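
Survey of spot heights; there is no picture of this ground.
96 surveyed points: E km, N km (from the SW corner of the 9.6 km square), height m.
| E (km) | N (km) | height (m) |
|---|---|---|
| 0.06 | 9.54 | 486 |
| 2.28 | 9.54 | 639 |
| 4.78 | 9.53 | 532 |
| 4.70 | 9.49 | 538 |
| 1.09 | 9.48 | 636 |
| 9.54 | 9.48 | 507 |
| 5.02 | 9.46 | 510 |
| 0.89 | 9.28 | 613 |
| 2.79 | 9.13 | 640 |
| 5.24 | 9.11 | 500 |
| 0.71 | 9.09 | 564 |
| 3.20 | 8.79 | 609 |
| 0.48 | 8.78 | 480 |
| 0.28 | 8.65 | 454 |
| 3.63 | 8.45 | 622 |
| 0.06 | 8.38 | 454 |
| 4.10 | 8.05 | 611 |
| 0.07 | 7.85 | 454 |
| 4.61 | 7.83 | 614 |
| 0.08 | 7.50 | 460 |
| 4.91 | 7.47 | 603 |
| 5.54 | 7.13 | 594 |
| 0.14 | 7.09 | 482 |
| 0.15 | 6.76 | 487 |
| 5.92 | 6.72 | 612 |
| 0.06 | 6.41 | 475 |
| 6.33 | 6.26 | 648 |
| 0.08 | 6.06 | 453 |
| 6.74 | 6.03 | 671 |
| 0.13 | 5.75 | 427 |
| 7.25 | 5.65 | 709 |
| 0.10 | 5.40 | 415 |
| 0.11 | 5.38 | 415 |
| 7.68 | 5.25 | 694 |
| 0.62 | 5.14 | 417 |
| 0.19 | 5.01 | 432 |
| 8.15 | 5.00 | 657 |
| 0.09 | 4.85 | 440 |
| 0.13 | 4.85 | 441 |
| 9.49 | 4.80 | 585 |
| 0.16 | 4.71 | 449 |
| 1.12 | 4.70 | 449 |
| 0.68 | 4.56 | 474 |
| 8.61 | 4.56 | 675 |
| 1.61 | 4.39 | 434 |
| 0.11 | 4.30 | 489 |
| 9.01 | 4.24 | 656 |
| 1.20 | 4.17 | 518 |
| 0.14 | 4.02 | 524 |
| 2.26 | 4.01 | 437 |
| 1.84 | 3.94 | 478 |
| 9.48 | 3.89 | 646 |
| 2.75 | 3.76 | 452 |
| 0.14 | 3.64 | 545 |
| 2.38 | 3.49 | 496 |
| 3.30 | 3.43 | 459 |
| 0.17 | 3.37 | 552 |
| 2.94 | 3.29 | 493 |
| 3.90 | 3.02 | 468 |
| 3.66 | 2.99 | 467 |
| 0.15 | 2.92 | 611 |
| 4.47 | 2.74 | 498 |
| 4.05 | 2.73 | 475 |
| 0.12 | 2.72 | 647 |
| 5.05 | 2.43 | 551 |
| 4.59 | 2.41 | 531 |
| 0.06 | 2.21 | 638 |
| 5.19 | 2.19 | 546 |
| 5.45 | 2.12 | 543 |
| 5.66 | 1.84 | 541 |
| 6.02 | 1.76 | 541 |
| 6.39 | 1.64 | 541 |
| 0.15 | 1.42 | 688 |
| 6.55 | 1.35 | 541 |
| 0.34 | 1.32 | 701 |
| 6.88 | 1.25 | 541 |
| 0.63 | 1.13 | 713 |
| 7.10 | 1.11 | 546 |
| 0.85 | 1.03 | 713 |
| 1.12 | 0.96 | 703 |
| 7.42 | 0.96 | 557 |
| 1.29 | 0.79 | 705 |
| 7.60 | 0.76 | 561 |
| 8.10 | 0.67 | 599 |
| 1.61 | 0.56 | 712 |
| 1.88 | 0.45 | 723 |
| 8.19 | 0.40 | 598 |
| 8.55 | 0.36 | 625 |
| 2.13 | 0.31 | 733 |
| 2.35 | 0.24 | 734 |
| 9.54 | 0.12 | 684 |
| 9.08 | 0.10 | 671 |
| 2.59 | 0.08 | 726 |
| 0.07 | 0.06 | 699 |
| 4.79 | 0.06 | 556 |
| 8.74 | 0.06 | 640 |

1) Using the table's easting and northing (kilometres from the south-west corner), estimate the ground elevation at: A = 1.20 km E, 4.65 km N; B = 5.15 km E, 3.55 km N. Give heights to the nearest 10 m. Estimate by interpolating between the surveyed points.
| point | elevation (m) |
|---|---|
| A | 450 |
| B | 570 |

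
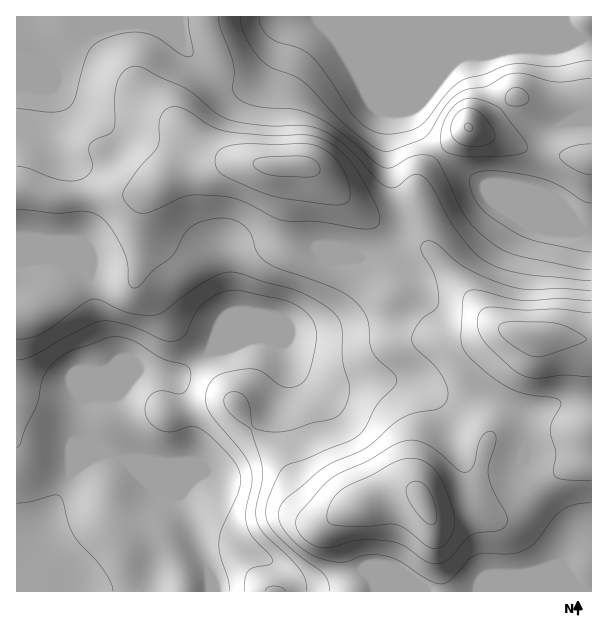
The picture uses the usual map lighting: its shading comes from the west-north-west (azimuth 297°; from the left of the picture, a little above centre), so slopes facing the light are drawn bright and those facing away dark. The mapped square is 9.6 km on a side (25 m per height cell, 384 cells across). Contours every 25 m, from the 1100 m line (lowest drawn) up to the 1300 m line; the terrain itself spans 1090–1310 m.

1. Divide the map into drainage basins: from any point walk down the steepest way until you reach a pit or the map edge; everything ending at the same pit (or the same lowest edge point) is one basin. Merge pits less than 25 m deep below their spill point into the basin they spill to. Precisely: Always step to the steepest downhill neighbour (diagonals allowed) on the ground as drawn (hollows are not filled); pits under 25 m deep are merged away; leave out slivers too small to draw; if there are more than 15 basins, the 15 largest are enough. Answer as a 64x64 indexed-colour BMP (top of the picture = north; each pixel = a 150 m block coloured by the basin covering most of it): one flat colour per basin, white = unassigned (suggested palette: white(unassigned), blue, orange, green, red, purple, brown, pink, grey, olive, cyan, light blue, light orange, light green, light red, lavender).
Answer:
<image width="64" height="64" href="data:image/bmp;base64,Qk12CAAAAAAAAHYAAAAoAAAAQAAAAEAAAAABAAQAAAAAAAAIAAATCwAAEwsAABAAAAAAAAAA////ALR3HwAOf/8ALKAsACgn1gC9Z5QAS1aMAMJ34wB/f38AIr28AM++FwDox64AeLv/AIrfmACWmP8A1bDFABERERERERERERERERERERERERERERERERERERERERERERERERERERERERERERERERERERERERERERERERERERERERERERERERERERERERERERERERERERERERERERERERERERERERERERERERERERERERERERERERERERERERERERERERERERERERERERERERERERERERERERERERERERERERERERERERERERERERERERERERERERERERERERERERERERERERERERERERERERERERERERERERERERERERERERERERERERERERERERERERERERERERERERERERERERERERERERERERERERERERERERERERERERERERERERERERERERERERERERERERERERERERERERERERERERERERERERERERERERERERERERERERERERERERERERERERERERERERERERERERERERERERERERERERERERERERERERERERERERERERERERERERERERERERERERERERERERERERERERERERERERERERERERERERERERERERERERERERERERERERERERERERERERERERERERERERERERERERERERERERERERERERERERERERERERERERERERERERERERERERERERERERERERERERERERERERERERERERERERERERERERERERERERERERERERERERERERERERERERERERERERERERERERERERERERERERERERERERERERERERERERERERERERERERERERERERERERERERERERERERERERERERERERERERERERERERERERERERERERERERERERERERERERERERERERERERERERERERERERERERERERERERERERERERERERERERERERERERERERERERERERERERERERERERERERERERERERERERERERERERERERERERERERERERERERERERERERERERERERERERERERERERERERERERERERERERERERERERERERERERERERERERERERERERERERERERERERERERERERERERERERERERERERERERERERERERERERERERERERERERERERERERERERERERERERERERERERERERERERERERERERERERERERERERERERERERERERERERERMzMREREREREREREREREREREREREREREREREREREzMzMzMxEREREREREREREREREREREREREREREREREREzMzMzMzEREREREREREREREREREREREREREREREREREzMzMzMzMREREREREREREREREREREREREREREREREREzMzMzMzMxEREREREREREREREREREREREREREREREREzMzMzMzMzEREREREREREREREREREREREREREREREREzMzMzMzMzMREREREREREREREREREREREREREREREREzMzMzMzMzMxEREREREREREREREREREREREREREREREzMzMzMzMzMzERERERERERERERERERERERERERERERETMzMzMzMzMzMREREREREREREREREREREREREREREREjMzMzMzMzMzMxERERERERERERERERERERERERERESIjMzMzMzMzMzMzERERERERERERERERERERERERERESIiMzMzMzMzMzMzMREREREREREREREREREREREREREiIiIzMzMzMzMzMzMxEREREREREREREREREREREREREiIiIjMzMzMzMzMzMzEREREREREREREREREREREREREiIiIiMzMzMzMzMzMzMRIiIiIiIiEREREREREREREREiIiIiIzMzMzMzMzMzMyIiIiIiIiIiEREREREREREREiIiIiIjMzMzMzMzMzMzIiIiIiIiIiIiEREREREREREiIiIiIiMzMzMzMzMzMzMiIiIiIiIiIiIiIhERESIiIiIiIiIiIjMzMzMzMzMzMyIiIiIiIiIiIiIiIiIiIiIiIiIiIiIiIzMzMzMzMyIiIiIiIiIiIiIiIiIiIiIiIiIiIiIiIiIiMzMzMyIiIiIiIiIiIiIiIiIiIiIiIiIiIiIiIiIiIiIjMzIiIiIiIiIiIiIiIiIiIiIiIiIiIiIiIiIiIiIiIiIiIiIiIiIiIiIiIiIiIiIiIiIiIiIiIiIiIiIiIiIiIiIiIiIiIiIiIiIiIiIiIiIiIiIiIiIiIiIiIiIiIiIiIiIiIiIiIiIiIiIiIiIiIiIiIiIiIiIiIiIiIiIiIiIiIiIiIiIiIiIiIiIiIiIiIiIiIiIiIiIiIiIiIiIiIiIiIiIiIiIiIiIiIiIiIiIiIiIiIiIiIiIiIiIiIiIiIiIiIiIiIiIiIiIiIiIiIiIiIiIiIiIiIiIiIiIiIiIiIiIiIiIiIiIiIiIiIiIiIiIiIiIiIiIiIiIiIiIiIiIiIiIiIiIiIiIiIiIiIiIiIiIiIiIiIiIiIiIiIiIiIiIiIiIiIiIiIiIiIiIiIiIiIiIiIiIiIiIiIiIiIiIiIiIiIiIiIiIiIiIiIiIiIiIiIiIiIiIiIiIiIiIiIiIiIiIiIiIiIiIiIiIiIiIiIiIiIiIiIiIiIiIiIiIiIiIiIiIiIiIiIiIiIiIiIiIiIiIiIiIiIiIiIiIiIiIiIiIiIiIi"/>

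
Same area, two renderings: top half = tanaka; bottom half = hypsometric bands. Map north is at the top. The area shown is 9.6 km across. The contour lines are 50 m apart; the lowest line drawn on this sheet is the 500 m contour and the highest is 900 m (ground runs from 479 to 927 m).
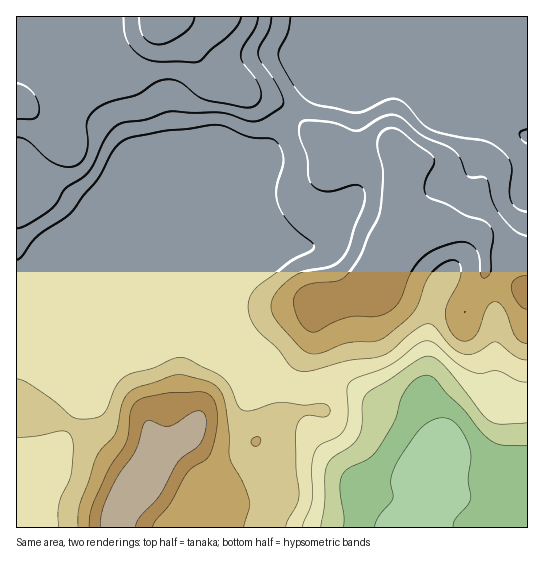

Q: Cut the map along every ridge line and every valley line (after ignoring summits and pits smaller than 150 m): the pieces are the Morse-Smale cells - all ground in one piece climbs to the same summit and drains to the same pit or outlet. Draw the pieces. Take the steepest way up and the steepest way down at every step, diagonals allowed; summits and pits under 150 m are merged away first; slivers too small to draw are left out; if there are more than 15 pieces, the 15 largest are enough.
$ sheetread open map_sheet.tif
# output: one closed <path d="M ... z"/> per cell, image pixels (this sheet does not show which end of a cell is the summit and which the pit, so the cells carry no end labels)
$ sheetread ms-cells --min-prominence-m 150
<path d="M527 16l-510 0-1 330 150 1 9-4 14 0 85 34 13 8 22 2 14-4 16 0 10 2 30 19 32 7 10 8 16 20-4 12 0 31 4 8-1 8-11 17-4 13 106 0z"/><path d="M189 343l-14 0-9 4-150 0 0 127 4 5 0 22 3 6 2 21 394 0 2-2 15-28 1-8-4-8 0-31 4-12-22-26-10-5-26-4-22-15-18-6-16 0-14 4-22-2-13-8z"/><path d="M18 475l-2 0 0 52 7 1-3-49z"/>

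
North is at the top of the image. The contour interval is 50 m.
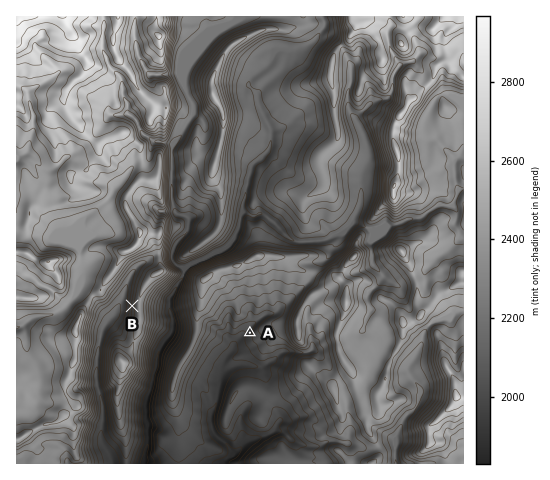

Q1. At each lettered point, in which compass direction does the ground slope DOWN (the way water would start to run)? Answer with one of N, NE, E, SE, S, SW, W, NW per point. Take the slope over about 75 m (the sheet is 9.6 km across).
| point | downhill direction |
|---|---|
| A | W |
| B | W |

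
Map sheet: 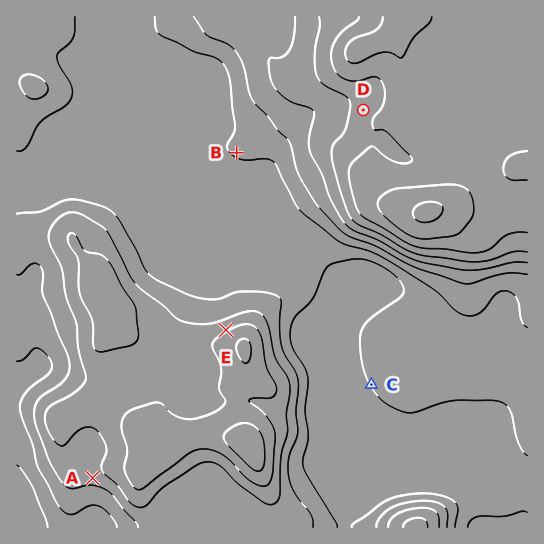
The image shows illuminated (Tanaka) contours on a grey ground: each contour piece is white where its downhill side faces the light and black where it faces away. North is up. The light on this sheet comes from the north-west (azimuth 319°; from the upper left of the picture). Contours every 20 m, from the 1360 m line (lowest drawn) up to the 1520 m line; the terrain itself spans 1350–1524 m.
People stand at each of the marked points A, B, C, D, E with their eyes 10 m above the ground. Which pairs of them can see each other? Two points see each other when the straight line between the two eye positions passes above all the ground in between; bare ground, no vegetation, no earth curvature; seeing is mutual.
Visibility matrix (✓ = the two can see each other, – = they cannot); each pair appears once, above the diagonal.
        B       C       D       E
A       –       –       –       –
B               ✓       ✓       ✓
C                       –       –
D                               ✓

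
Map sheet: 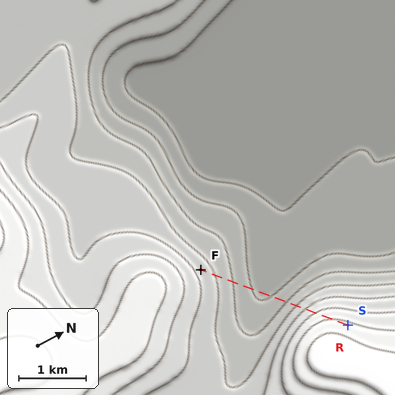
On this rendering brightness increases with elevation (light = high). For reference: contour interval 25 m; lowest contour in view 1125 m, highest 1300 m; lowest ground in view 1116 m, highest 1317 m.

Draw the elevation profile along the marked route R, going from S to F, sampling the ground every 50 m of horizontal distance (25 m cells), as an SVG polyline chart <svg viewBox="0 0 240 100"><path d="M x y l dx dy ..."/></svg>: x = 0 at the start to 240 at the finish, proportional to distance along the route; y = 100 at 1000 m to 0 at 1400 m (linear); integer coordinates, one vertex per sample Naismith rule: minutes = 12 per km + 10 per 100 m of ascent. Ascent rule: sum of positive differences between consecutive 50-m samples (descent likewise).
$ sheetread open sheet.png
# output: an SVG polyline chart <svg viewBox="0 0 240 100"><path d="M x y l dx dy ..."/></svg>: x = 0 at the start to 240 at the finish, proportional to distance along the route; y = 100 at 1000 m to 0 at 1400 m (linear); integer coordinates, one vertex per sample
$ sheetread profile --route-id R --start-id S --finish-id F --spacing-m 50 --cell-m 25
<svg viewBox="0 0 240 100"><path d="M0 30l5 0 5 0 5 0 6 1 5 0 5 1 5 1 5 1 5 1 5 2 5 2 6 2 5 2 5 2 5 2 5 2 5 2 5 2 6 2 5 2 5 2 5 1 5 1 5 1 5 1 5 0 6 1 5 0 5-1 5 0 5-1 5-1 5-1 6-1 5-1 5-1 5-1 5-1 5-2 5-1 5-1 6-1 5-1 5-1 5 0 5-1 4-1"/></svg>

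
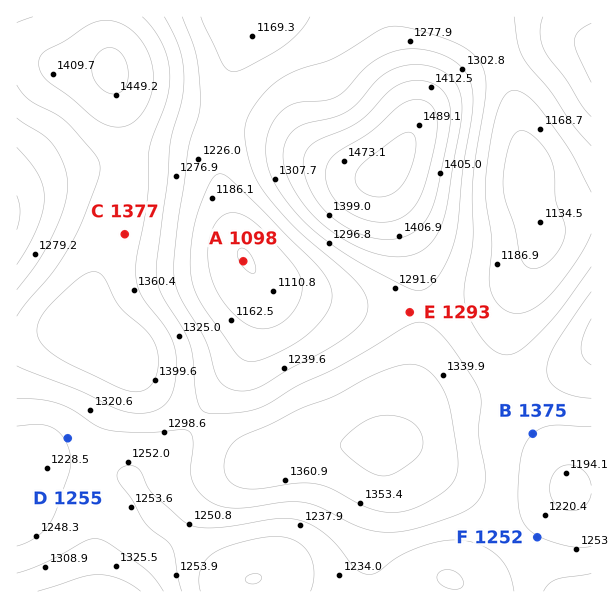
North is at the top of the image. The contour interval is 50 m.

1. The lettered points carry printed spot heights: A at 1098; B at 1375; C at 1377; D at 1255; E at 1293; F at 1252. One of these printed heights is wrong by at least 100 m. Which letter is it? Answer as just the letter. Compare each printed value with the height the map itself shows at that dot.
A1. B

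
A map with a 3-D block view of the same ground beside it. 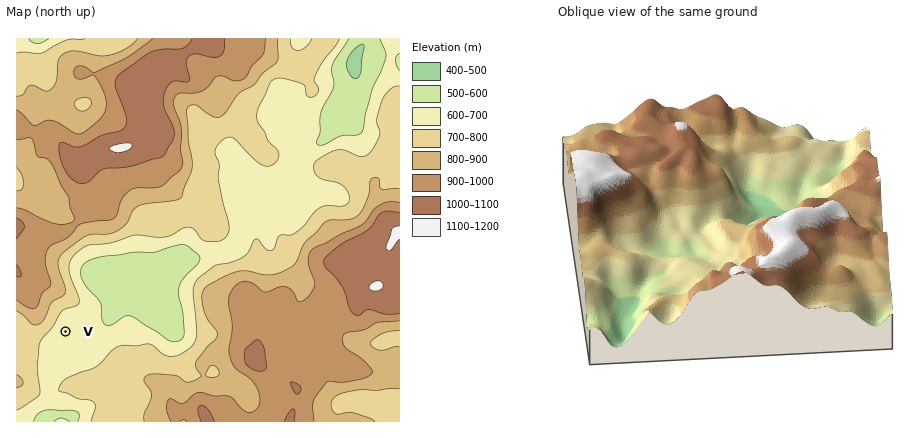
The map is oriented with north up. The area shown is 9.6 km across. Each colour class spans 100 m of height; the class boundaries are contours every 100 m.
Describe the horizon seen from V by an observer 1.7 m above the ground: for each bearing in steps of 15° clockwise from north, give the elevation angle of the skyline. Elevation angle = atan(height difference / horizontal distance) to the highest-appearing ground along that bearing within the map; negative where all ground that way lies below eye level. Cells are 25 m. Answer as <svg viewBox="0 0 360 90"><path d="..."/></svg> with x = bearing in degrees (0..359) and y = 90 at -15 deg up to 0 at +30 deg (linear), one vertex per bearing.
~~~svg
<svg viewBox="0 0 360 90"><path d="M0 39l15 5 15 5 15 5 15 2 15-4 15-1 15 2 15-4 15 1 15 1 15 0 15 1 15 3 15-4 15-4 15 1 15-4 15-7 15-7 15-3 15 0 15 5 15 2"/></svg>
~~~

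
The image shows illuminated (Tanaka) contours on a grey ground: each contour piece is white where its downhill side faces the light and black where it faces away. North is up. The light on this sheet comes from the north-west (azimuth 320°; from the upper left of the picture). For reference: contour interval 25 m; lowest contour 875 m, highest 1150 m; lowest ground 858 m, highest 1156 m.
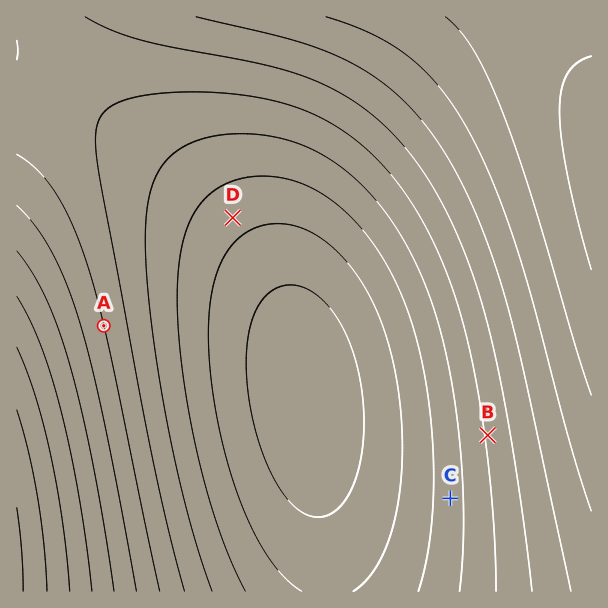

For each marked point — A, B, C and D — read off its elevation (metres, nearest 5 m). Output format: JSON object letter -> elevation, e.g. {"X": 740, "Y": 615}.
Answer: {"A": 1000, "B": 980, "C": 940, "D": 910}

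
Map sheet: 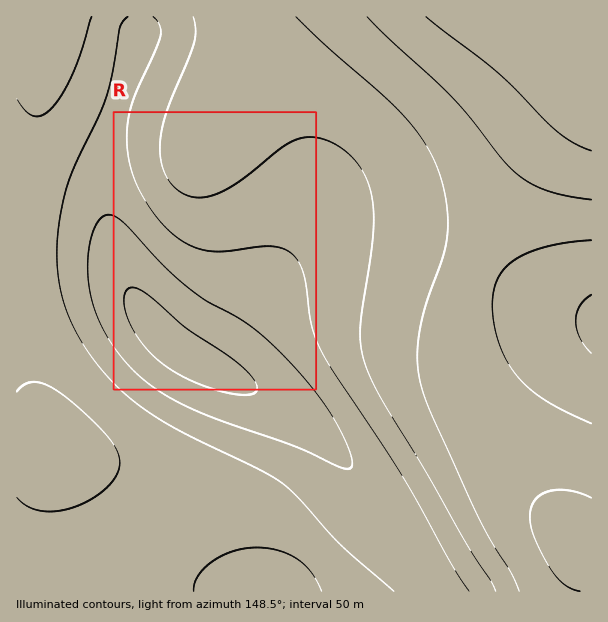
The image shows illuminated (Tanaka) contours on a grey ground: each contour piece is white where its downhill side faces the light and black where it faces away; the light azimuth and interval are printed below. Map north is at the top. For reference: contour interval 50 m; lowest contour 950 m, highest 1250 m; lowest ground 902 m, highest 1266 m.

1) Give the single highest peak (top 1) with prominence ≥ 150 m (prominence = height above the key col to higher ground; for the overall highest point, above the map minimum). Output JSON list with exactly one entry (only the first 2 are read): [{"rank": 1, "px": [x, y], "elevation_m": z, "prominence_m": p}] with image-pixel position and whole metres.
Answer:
[{"rank": 1, "px": [176, 348], "elevation_m": 1266, "prominence_m": 364}]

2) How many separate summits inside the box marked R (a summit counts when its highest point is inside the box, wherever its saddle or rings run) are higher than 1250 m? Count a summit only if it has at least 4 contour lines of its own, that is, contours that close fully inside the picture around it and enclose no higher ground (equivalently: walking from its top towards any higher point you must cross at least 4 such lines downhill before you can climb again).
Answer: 0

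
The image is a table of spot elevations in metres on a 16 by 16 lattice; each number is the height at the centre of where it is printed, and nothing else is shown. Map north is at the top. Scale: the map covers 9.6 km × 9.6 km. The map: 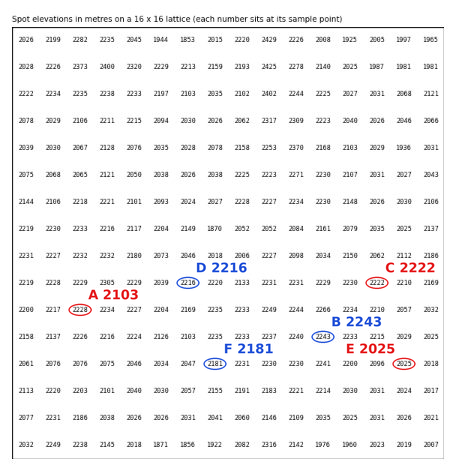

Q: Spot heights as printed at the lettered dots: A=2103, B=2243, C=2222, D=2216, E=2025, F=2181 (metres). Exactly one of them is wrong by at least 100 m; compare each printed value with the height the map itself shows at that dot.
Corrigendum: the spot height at A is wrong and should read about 2228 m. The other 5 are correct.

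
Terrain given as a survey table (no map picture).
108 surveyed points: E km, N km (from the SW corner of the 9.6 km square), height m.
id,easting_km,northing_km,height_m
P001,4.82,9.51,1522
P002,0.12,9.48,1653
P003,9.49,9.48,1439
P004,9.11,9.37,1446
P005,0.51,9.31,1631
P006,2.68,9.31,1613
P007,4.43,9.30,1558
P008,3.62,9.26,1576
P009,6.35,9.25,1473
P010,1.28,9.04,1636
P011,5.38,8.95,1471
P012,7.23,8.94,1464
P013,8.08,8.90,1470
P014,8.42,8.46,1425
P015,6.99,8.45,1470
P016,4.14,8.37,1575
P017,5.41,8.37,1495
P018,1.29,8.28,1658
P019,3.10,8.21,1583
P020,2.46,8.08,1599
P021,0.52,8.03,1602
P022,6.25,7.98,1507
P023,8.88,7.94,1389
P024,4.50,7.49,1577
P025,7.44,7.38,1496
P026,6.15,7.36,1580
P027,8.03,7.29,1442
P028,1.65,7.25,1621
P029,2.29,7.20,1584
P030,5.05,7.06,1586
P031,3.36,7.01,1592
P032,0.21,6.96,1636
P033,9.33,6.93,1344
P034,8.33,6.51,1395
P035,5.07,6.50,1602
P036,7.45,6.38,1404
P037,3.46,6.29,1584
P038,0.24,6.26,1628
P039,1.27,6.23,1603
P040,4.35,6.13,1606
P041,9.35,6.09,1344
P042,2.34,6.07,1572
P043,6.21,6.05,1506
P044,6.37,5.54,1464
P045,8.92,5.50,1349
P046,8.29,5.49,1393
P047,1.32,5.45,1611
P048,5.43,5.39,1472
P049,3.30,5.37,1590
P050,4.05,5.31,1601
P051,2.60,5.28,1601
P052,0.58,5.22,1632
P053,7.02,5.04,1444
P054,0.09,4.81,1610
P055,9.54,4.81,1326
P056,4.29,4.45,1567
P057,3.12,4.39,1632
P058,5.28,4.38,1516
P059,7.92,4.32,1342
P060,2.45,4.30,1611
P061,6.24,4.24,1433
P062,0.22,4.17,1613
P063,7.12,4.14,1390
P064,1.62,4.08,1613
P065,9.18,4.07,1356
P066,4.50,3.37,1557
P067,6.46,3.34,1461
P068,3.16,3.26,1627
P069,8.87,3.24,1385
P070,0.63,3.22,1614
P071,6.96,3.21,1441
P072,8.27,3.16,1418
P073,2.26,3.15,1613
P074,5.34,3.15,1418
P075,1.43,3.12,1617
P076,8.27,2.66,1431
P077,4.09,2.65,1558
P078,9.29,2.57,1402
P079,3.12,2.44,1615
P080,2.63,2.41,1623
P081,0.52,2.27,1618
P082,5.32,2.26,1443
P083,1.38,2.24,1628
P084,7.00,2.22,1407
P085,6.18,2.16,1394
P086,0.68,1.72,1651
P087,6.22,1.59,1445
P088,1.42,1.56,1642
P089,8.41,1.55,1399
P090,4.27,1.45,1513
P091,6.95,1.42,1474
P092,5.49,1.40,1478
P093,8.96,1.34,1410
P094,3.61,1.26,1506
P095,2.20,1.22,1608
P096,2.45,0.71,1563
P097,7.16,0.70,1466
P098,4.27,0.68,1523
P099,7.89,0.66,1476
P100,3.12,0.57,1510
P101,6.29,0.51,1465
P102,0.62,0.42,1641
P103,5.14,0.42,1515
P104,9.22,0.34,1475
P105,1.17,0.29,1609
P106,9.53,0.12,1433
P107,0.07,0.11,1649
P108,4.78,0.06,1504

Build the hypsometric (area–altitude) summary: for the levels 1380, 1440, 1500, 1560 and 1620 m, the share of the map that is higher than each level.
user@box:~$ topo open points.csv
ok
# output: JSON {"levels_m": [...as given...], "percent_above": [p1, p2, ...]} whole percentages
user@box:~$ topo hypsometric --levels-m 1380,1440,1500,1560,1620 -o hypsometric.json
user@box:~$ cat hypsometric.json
{"levels_m": [1380, 1440, 1500, 1560, 1620], "percent_above": [93, 76, 58, 47, 13]}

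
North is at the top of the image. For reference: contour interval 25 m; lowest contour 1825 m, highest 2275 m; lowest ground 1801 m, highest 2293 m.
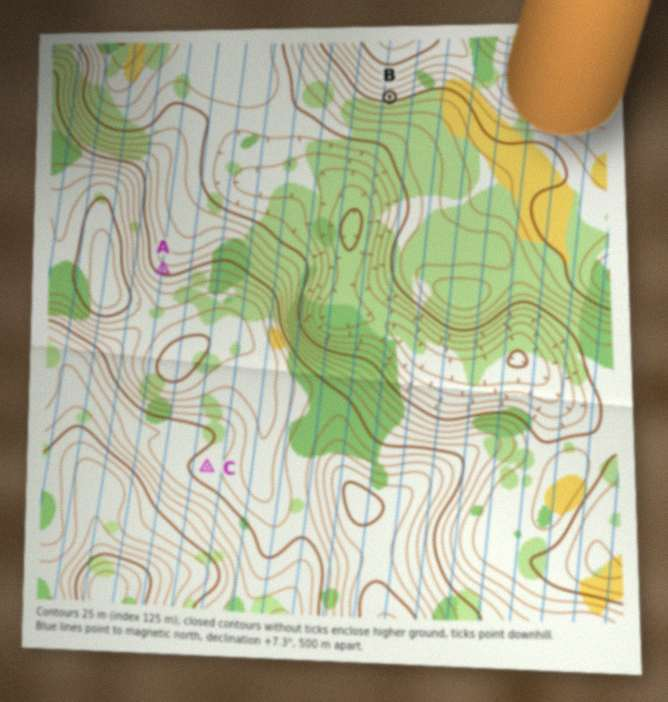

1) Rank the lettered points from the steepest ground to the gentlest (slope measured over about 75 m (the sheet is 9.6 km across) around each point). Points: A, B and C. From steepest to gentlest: B A C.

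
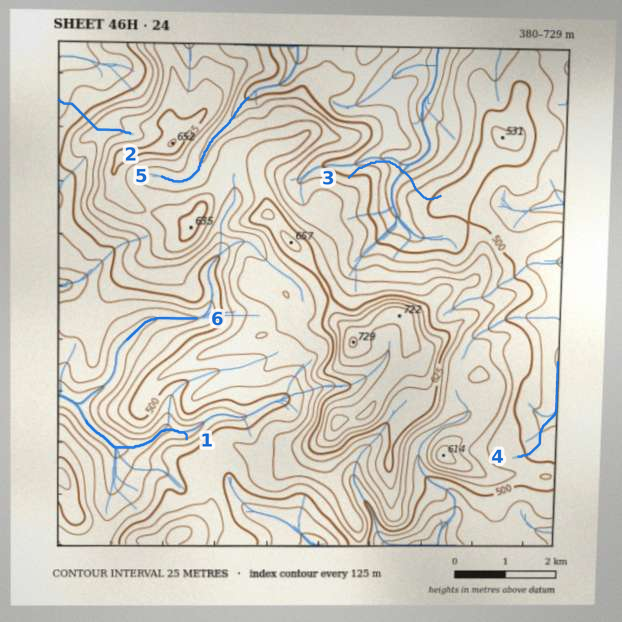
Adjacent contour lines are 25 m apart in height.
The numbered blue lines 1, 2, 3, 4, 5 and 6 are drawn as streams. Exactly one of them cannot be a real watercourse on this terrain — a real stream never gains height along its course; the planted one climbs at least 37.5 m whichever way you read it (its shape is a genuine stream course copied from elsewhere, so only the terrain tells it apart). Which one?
3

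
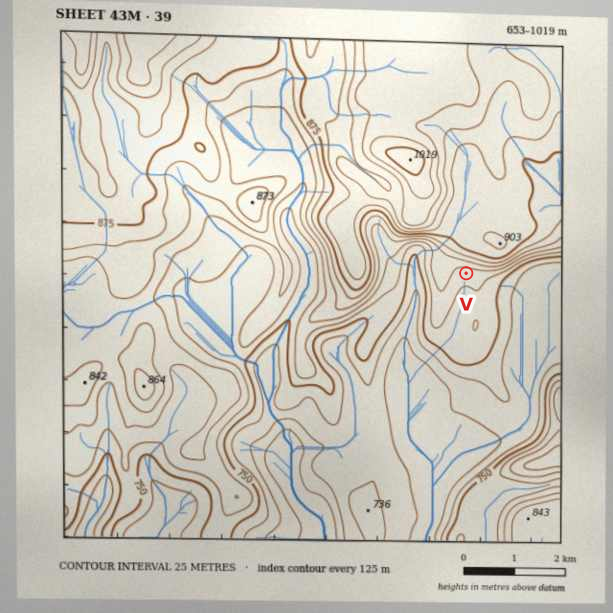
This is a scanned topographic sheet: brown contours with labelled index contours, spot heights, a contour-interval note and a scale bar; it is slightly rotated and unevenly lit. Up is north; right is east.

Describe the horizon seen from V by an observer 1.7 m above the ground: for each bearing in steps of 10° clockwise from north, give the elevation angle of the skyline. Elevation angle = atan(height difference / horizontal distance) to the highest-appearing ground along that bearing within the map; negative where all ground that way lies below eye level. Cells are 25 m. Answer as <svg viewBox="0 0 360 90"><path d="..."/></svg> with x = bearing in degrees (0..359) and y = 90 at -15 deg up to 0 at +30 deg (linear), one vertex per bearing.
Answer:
<svg viewBox="0 0 360 90"><path d="M0 39l10-1 10 0 10 0 10 2 10 1 10 3 10 5 10 7 10 4 10 2 10 2 10 0 10-1 10-4 10 0 10 0 10 0 10 1 10 2 10-1 10 0 10-1 10-2 10-1 10-1 10-1 10-2 10 0 10 1 10-1 10-6 10-2 10 1 10-3 10-3"/></svg>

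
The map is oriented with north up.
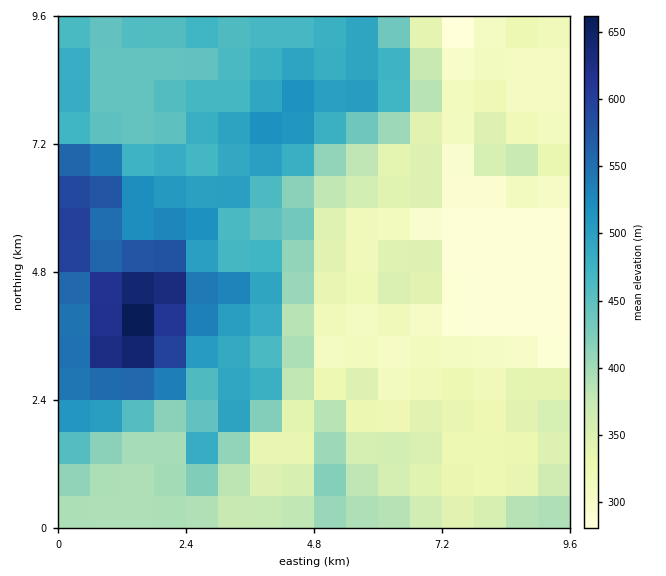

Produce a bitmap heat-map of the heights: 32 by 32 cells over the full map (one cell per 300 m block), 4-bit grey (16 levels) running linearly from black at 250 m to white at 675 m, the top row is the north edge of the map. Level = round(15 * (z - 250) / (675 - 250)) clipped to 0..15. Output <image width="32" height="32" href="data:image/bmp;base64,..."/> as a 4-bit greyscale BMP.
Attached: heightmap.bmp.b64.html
<image width="32" height="32" href="data:image/bmp;base64,Qk12AgAAAAAAAHYAAAAoAAAAIAAAACAAAAABAAQAAAAAAAACAAATCwAAEwsAABAAAAAAAAAAAAAAABEREQAiIiIAMzMzAERERABVVVUAZmZmAHd3dwCIiIgAmZmZAKqqqgC7u7sAzMzMAN3d3QDu7u4A////AFVVVVVVVEVVVVVVVDM0VVVVVVVVVVRERWZVVEQzNFVVZVVVVVVURERmVEQzMzM0RWZVVVZ3VDM0VlREMzMzMzR3ZVVWiWQzM1ZUREMzMzM0iGZlVXmFMzNVQzRDMzMzNJmIdlVomGQzVTIzQzMzM0SqqYh2Z5mGQ0VCIzMzIzNEqqqqqXeJmGM0QyIjMyIzM6q8zMqHiYdjI0MiIzIjMzKr3u3bmJh3dCIzIiMyIjIhq97u3KmYiHQiIiIjISIREavO/9yqmJhkIiIiIiERERGrzv/suZqXZDIiMyIRERERq97u7bqqmGUyIjMyEREREbvN3u26qZh1QzNFQxERERHLu83cqIiYZUMzNVMRERER3Lu7u5h3d3VDIiNCEREREd26qqqpd3d2QyIiIRERERHMupmaqYh3dkMzMiERERERzMqpmZmZh2VEQzMyEREREczbqpmZmIdlVVQ0VCESMzLMy5mZmIiIh1VUM0QhNFRCqqh3d3eJmZhmZDMyEkREMoiHd3eImaqph3VEQhNEMyKHd3d4iImZqZiHd1MTQiIil3d3eJh4mZqZmZhjEzIiIph3d3d3eIiZmZmHZBMyIiKYd3d3d3iImYiZh2QSIiIih3d3d3d3iIiIiZdTEiIiIod3d3d4d4iIiImWQxEiIiKId4iIiHiIiIiIdDMhEzMz"/>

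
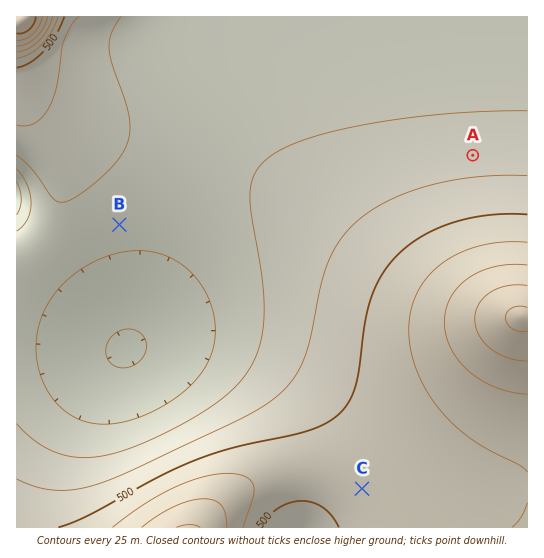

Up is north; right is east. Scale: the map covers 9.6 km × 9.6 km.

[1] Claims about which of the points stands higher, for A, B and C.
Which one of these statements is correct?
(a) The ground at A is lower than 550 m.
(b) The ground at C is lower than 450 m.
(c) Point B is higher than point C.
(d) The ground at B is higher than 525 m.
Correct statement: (a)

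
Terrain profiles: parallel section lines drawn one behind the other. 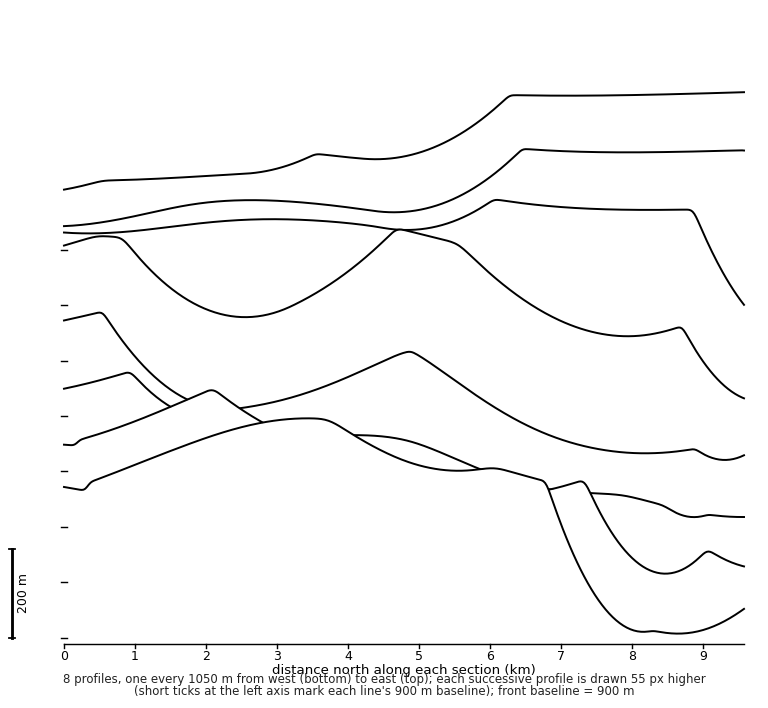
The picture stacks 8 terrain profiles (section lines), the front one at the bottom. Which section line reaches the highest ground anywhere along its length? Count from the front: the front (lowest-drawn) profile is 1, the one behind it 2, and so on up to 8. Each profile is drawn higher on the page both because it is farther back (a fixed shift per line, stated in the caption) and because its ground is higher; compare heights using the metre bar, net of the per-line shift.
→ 1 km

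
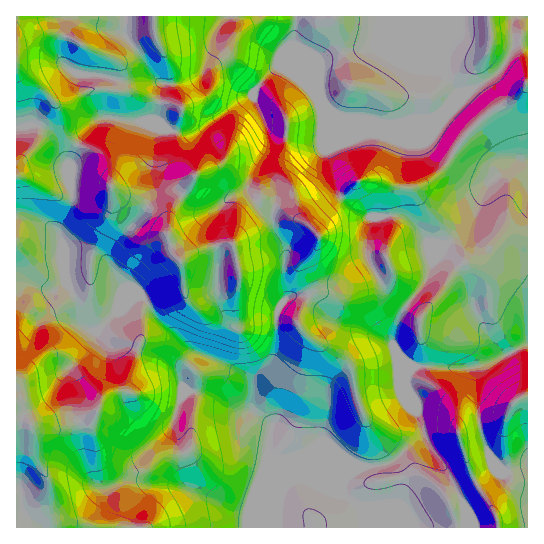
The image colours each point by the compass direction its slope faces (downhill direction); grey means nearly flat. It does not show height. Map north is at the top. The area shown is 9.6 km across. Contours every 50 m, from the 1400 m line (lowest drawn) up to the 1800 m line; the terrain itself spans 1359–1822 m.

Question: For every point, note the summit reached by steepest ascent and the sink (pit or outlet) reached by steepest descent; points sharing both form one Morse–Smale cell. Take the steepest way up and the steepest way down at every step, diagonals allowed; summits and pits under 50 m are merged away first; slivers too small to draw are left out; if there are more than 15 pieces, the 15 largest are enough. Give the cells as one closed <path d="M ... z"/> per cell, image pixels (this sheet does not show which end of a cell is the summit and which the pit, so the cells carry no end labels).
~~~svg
<path d="M527 16l-510 0-1 263 17 2 20 10 15-8-3-5 0-25-6-24 13-28-1-40 10-23 14-17 8-4 7 0 36 6 28 9 23 0 56-37 15 35 1 12-17 36-1 13 10 14 11 6 1 15 12 23-1 33 3 8 0 8-8 9-3 8-1 39-6 12-13 15-3 5 0 11-2-12-9-12-28-14-24-10-33-30-15-22-8 2-37 32 10 8 34 9 25 11 11 10 4 14 6 8 30 5 24 13 10 2 15 9 6 6-4 24 7 9 8 4 8 2 84 2 20-7 29-26-17-47 1-14 6-6 64 0 13-4 37-20z"/><path d="M27 280l-11 1 1 247 261 0 2-30 4-9 9-9 33-13 29-1-64-1-16-6-7-9 4-24-6-6-15-9-10-2-24-13-30-5-6-8-4-14-11-10-25-11-34-9-10-8-11-3-5-7-4-20-10-17-14 7z"/><path d="M253 95l-56 37-23 0-28-9-36-6-7 0-8 4-14 17-10 23 1 40-13 28 6 24 0 25 12 23 4 20 5 7 12 3 36-32 8-2 15 22 33 30 24 10 28 14 9 12 2 12 0-11 3-5 13-15 4-8 3-12 0-31 3-8 8-9-3-16 1-33-12-23-1-15-11-6-10-14 1-13 17-36-1-12z"/><path d="M423 435l-28 25-8 4-12 3-49 0-33 13-9 9-4 9-1 29 186 1-1-23-21-40z"/><path d="M482 365l-11 3-57-1-6 6-1 14 13 32 4 16 7 14 12 16 21 40 1 22 62 1 1-61-23 5-16-17-8-21-2-12 0-47z"/><path d="M527 344l-44 21-3 4-1 6 0 47 2 12 8 21 16 17 17-3 6-3z"/>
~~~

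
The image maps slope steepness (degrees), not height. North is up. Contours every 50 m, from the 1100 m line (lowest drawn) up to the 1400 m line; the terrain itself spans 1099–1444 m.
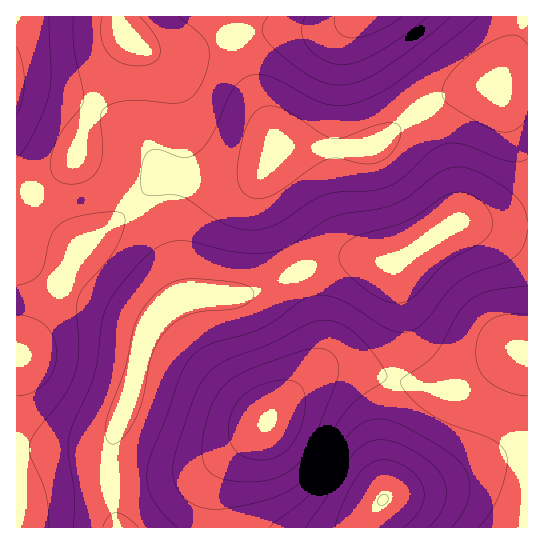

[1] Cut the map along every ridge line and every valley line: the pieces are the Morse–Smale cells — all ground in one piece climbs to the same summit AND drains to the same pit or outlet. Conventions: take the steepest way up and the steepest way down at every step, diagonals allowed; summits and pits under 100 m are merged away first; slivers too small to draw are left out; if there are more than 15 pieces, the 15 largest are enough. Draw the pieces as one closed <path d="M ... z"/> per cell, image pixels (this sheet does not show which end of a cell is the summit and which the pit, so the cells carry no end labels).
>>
<path d="M521 16l-504 0-1 337 4-2 17-25 44-79 41-31 40-44 37 8 39 0 19-7 12-12 8-14 86 1 11-3 43-33 22-13 35-11 24 0 22-59z"/><path d="M527 85l-22 3-31 0-21 5-28 14-44 34-11 6-93 0-8 14-12 12-19 7-39 0-37-8-40 44-41 31-44 79-17 25-4 3 0 173 101 0-8-50 3-36 19-47 13-56 12-21 15-14 11-6 16-2 37 1 15-3 60-26 28-8 28 0 29 4 62-40 18 0 12 2 40 0z"/><path d="M475 223l-22 1-58 39-29-4-28 0-28 8-60 26-15 3-48 0-21 11-14 15-8 16-13 56-19 47-3 36 8 50 101 1 1-42 9-23 73-78 20-13 9-3 20 0 73 18 26 1 24-9 40-24 14-2 1-127-41-1z"/><path d="M527 353l-14 2-40 24-24 9-26-1-73-18-20 0-15 6-14 10-24 24-10 14-30 28-9 12-9 23 0 41 308 1z"/><path d="M527 16l-6 1-1 12-20 50-1 9 29-3z"/>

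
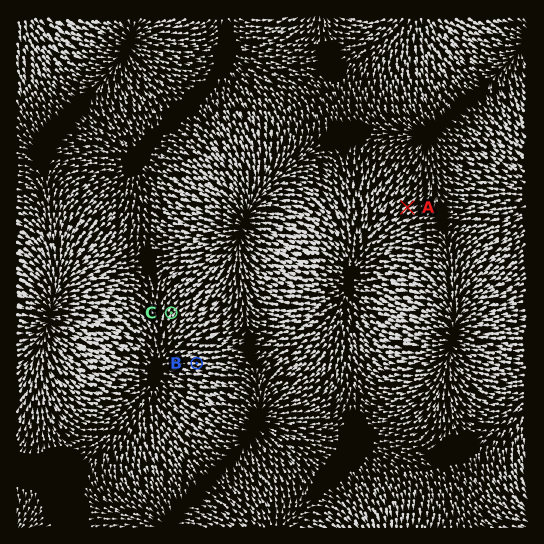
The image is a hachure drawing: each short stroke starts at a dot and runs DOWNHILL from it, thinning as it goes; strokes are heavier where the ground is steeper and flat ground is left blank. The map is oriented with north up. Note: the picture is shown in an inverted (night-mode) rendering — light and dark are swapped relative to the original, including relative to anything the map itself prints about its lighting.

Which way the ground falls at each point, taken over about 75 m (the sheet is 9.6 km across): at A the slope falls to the NE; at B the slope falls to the E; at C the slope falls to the NE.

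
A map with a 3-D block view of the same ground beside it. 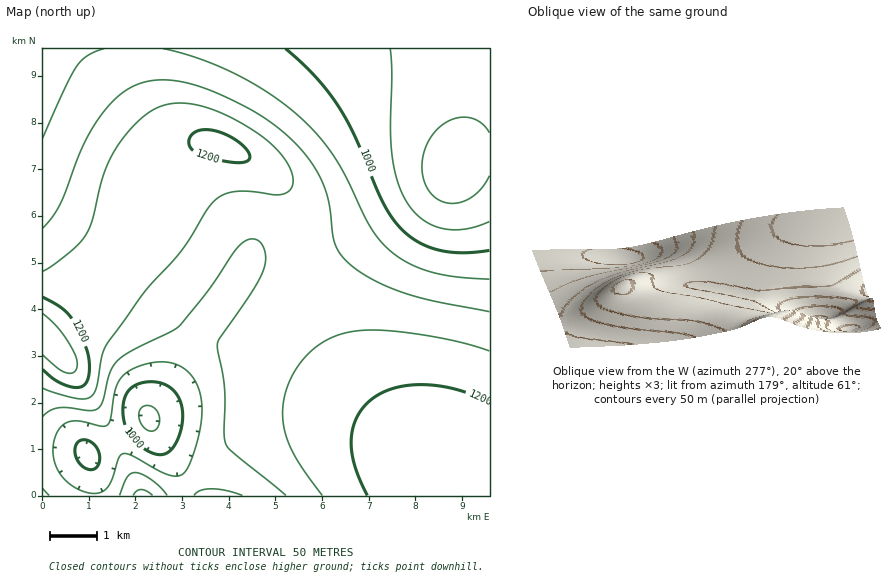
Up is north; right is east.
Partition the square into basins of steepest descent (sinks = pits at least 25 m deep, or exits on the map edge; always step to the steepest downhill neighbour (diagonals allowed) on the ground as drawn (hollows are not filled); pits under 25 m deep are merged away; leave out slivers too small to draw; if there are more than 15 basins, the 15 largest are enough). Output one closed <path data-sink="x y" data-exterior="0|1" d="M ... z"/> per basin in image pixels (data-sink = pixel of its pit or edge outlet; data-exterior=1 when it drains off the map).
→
<path data-sink="453 169" data-exterior="0" d="M489 48l-446 0-1 286 4 0 19-18 53-55 17-26 11-22 7-22 16-26 16-14 12-7 16-2 10 4 42 22 23 25 11 26 13 64 11 37 18 38 23 35 21 24 64 62 14 17 26 0z"/><path data-sink="149 418" data-exterior="0" d="M213 142l-13 0-8 4-23 19-10 14-15 40-19 33-20 24-62 60 23 25 20 29 31 53 23 51 2 2 319 0-12-17-75-73-29-40-17-34-10-24-10-40-9-49-13-29-28-26z"/><path data-sink="88 455" data-exterior="0" d="M43 335l-1 160 99 1-24-53-31-53-20-29z"/>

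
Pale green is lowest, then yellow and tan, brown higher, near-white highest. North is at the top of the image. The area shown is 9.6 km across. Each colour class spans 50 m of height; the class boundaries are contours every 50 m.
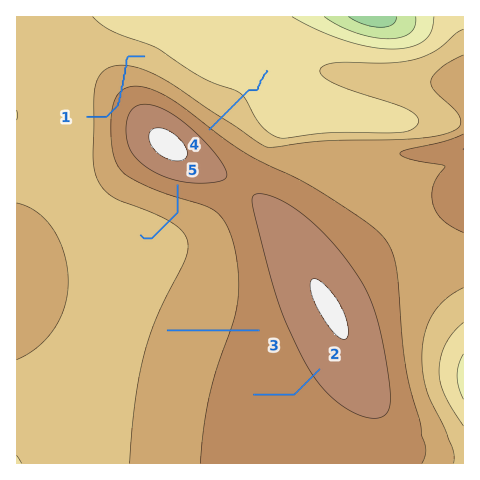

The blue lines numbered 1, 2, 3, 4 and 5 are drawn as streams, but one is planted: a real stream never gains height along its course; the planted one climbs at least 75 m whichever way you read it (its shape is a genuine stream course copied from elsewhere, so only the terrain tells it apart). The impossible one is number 1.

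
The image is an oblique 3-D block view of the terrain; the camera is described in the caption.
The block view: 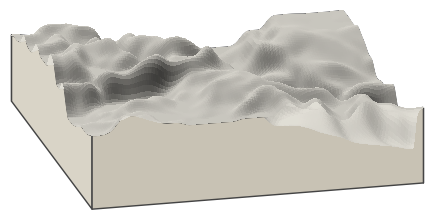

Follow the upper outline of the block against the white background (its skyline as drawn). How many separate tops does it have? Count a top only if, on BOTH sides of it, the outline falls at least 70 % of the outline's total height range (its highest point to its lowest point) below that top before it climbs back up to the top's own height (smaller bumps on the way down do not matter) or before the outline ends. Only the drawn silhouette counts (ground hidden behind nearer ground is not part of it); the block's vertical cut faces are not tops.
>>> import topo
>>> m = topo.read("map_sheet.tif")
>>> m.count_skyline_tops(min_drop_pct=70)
0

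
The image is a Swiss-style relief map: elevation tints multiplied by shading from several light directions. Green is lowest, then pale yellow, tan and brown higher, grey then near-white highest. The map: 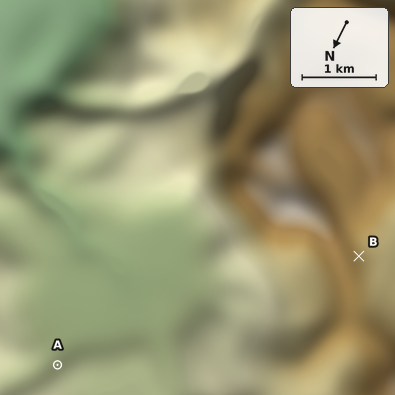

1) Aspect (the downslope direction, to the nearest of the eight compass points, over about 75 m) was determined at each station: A SE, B SW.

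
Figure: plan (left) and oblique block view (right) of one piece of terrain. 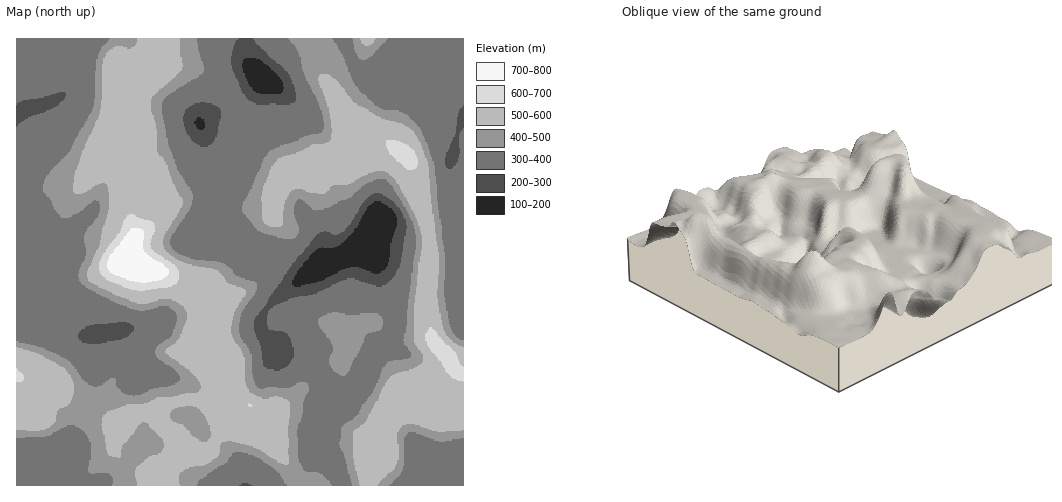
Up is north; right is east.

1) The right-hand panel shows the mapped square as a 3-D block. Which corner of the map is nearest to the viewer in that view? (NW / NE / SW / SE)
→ NE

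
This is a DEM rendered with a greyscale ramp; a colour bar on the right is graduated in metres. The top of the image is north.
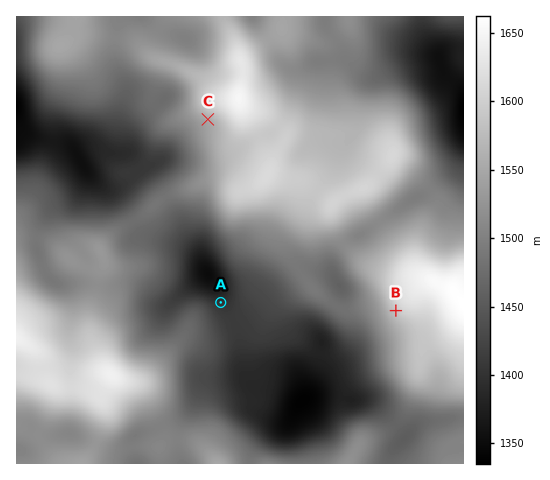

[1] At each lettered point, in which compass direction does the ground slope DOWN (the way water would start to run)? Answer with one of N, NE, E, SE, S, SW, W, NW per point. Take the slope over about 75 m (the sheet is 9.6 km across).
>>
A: N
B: SW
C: SW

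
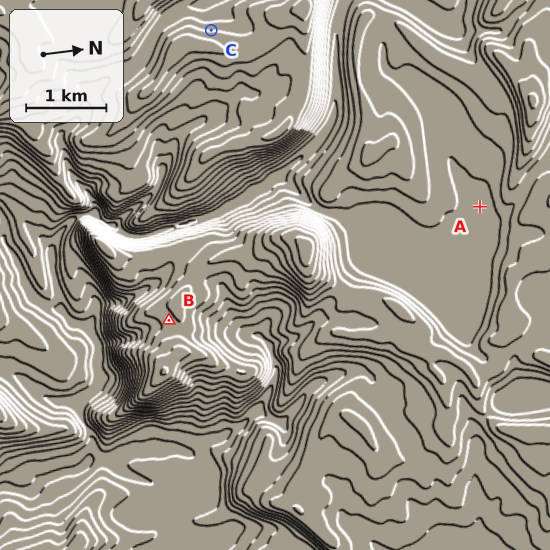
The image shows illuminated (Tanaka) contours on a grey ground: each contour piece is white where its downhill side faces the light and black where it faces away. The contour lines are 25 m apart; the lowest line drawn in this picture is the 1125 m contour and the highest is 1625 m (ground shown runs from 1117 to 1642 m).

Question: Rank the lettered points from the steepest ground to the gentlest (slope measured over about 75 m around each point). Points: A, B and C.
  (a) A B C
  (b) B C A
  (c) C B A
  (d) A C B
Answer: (c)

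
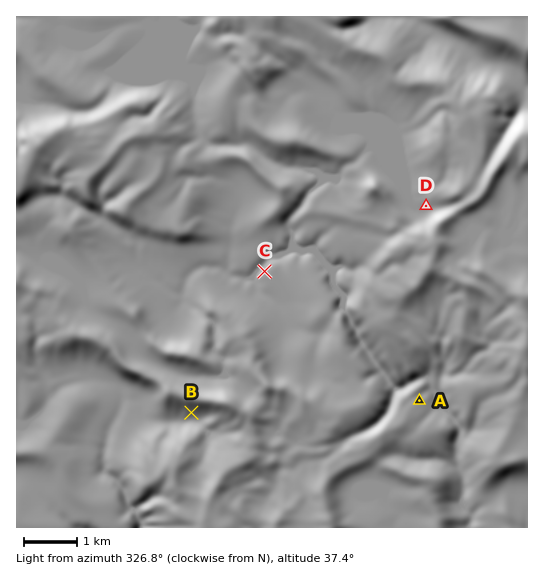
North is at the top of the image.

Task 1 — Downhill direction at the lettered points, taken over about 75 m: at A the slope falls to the NE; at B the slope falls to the S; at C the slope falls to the NW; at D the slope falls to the SW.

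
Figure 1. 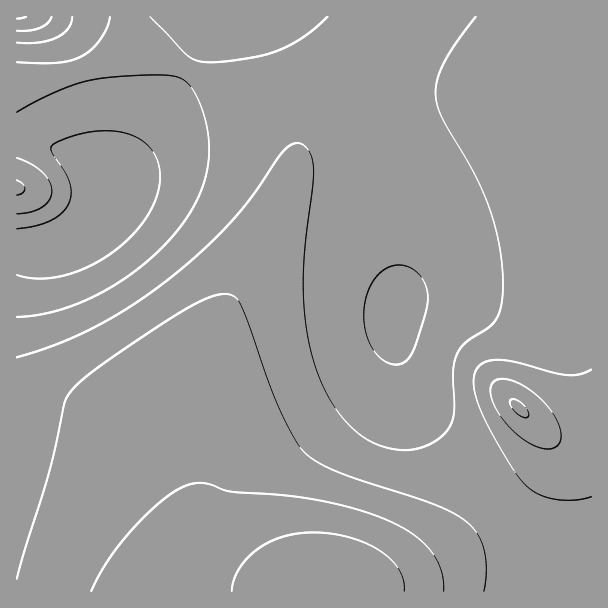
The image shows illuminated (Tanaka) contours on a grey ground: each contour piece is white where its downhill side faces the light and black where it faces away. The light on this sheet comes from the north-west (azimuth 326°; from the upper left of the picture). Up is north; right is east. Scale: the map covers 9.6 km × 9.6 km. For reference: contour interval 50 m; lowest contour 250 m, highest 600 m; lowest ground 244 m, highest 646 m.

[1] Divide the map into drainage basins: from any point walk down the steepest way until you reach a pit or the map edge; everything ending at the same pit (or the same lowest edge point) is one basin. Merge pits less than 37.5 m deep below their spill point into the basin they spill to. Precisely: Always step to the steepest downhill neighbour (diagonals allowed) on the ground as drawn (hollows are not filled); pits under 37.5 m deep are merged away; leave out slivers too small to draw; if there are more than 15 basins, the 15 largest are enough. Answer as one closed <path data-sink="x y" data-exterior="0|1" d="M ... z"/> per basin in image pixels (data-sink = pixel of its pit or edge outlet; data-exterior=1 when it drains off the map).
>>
<path data-sink="395 314" data-exterior="0" d="M455 96l-35 2-33 10-45 20-36 23-8 8-4 9-17 47-25 52-56 87-6 24 0 35 6 45 4 66 11 18 13 14 18 14 15 7 13 5 21 2 50 2 31-2 27-7 32-15 30-18 43-30 25-23 7-11 11-24 0-15-8-14 13 12 14 7 12 4 14-1 0-293-25-22-33-19-43-15z"/><path data-sink="101 200" data-exterior="0" d="M135 44l-6 0-18 12-36 16-59 11 0 508 311 1 0-8-36 0-21-2-13-5-24-13-22-22-12-24-1-44-8-61 0-35 6-24 6-12 42-61 28-56 20-51 3-13-1-18-6-11-13-12-24-17-54-30z"/><path data-sink="248 17" data-exterior="1" d="M591 16l-462 0-1 10 3 18 21 6 45 23 46 25 32 22 13 12 6 11 0 25 4-9 8-8 36-23 30-14 41-14 36-4 34 2 41 12 34 18 21 16 12 12z"/><path data-sink="17 17" data-exterior="1" d="M543 432l-1 2 5 7 0 15-3 9-15 26-25 23-55 38-42 22-35 10-43 0-1 7 263 1 1-142-26-4z"/>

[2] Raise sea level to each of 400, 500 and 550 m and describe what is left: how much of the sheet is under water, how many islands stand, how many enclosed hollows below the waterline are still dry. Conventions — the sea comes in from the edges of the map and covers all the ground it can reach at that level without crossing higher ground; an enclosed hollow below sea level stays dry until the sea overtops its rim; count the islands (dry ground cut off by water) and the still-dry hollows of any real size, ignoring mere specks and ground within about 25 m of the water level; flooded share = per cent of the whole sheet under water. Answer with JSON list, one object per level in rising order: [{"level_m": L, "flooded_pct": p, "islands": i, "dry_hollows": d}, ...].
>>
[{"level_m": 400, "flooded_pct": 13, "islands": 0, "dry_hollows": 0}, {"level_m": 500, "flooded_pct": 72, "islands": 0, "dry_hollows": 0}, {"level_m": 550, "flooded_pct": 91, "islands": 1, "dry_hollows": 0}]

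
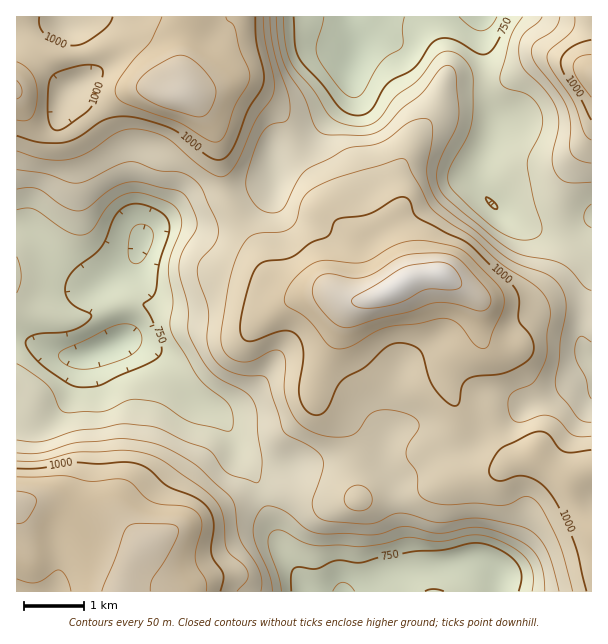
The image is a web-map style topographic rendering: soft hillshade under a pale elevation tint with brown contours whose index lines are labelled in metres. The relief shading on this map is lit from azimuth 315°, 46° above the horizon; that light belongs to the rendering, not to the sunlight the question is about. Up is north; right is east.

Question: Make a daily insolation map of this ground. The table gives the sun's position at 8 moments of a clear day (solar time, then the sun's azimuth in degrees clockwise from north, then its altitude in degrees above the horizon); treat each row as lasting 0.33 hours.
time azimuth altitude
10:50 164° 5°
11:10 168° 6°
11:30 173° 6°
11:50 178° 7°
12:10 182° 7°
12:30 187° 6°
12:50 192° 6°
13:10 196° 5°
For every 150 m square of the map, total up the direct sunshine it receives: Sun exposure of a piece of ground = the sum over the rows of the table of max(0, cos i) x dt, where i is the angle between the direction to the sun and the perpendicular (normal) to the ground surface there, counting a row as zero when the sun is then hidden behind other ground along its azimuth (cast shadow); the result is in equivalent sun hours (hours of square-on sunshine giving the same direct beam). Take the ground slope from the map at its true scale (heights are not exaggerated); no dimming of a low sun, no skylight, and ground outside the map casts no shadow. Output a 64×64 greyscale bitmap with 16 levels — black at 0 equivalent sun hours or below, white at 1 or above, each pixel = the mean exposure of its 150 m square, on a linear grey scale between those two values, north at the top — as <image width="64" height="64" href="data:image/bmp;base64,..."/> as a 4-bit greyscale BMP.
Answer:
<image width="64" height="64" href="data:image/bmp;base64,Qk12CAAAAAAAAHYAAAAoAAAAQAAAAEAAAAABAAQAAAAAAAAIAAATCwAAEwsAABAAAAAAAAAAAAAAABEREQAiIiIAMzMzAERERABVVVUAZmZmAHd3dwCIiIgAmZmZAKqqqgC7u7sAzMzMAN3d3QDu7u4A////AIiHZVRDM0RERDNFZ4h1M0VnZmZlRDMyESIiMyIjRWZmmYdmVEMzRFVEMiJFZkISR4iIiHZUQzIRESM0Q0RWZmaHdmVVQzNFVVRCEREhEBJYiJmph2ZVQyIiM0Vnd3dmZmZVVVRDM0VWVVQhAAAAE2iImruqmIdmdmVFaKu5h2ZmVURVVEQzRVVWZVMhAAEkeJq8y8zcqavdy5q97tuXdmZVRFVUREM0RFVmZUIQEkaKvd3d3v7c7//////+ypd3dmVVVVRERDIiNFZmUyEkaKvN7u7u7d7///////25h3dlZVZlVEREMRARI0QzM0WKqqvN7u3M3u3d7//+y5h3d1JVZmVEREMhAAAAESI0VomYd3m8y6q8y6u83dyph3d2MVVWVUQzMyEAAAAAATRFeIZVVniHd4mZmaq7uqh3eHYxIzREMiIiEQAAAAAAEjRWVDNEQzRFVneIiZmZmIiZdUQAARIRABEREAAAAAABNEQyIzMhEjRERVZneIiZqqhlVgAAAAAAAAEQAAAAAAE0QyIjMyIjRVVEREVWZ4mqlkRXAAAAAAAAAAAAAAAAATRDMzMzM0RFZlQzIzNFaJh0IjQAAAAAAAAAAAAAAAESNFVVVVVEREVVVDMiIjNFZlMQEQAAAAAAAAAAAAAAERJFZ4iId2VVREREREQzIiIzMhAAAAAAAAAAAAAAAAABI1Z4mruodlVEMzRFVVQyEAERAAAAAAAAAAAAAAAAAAE0VVaby6h2VVRDM0VmZUIAAAAAABAAAAAAAAAAAAAAEjRERou6l2ZVVVREVmZlQxAAAAAAEAAAAAAAAAAAAAAjRERWiph3ZVVmZmZnZlRDIAAAAAAQAAAAAAAAAAAAAjRVVmeIdmZmZmd3d3dlRDMxAAAAACEAAAAAAAAAAAAjVnd2d2ZVVmZ3dmd3dlRDNFUxAAABIQAAAAAAAAAAATV5qodlRERWZ3dmVVZlVVVmeIZCEQEQAAAAAAAAAAASV6vMp1QzRFZndmVERVVWeJmpl2QhEQAAAAAAAAAAABRpzdy5ZDNFZ3dmZURFVWeKqqqYdkIRAAAAAAAAAAABNYq8zLqFQ0VoiHZmVVVVZ4mYiJh2UyIAAAAAAAAAABNYmImau5dURXiZh3d3ZURWd2ZWdlVERQAAAAAAAAABNoh2ZniauXZmeJqZiIh2VFVlVDMzNFVXIREAAAAAAAJXdlREVnm6l3eJqruqqph2VmZUMhI1ZmdEQyIiEAAAI0REQzNEZ5qpiJmrzd3cuph3eHZCEkZmZVVEMhEiIiNEMzREMzRFeJmZmZrO/+3LqqmZmGQzRVZlVDMhERE0VUMjRVVDMzNGeIiHeJve7cu8y6mHZUMzRVRVQyIRERIiIjVmZUMzMzRWZmVDRYq7u83blkM0MiIjMlVEMzIhEAESVnZlQzMzMjNEQhAAFGirzLhSABERERIhVERFVEMhERNWZlVDIzMyEREQAAAAJGiZYxAAAAAAARJERFVmZUMhE0VVREMiIyEAAAAAAAAAEiIQAAAAAAABIjNEVmZmVDIiIzMyMyIRAAAAAAAAAAAAAAAAAAAAAAEjM0VWeIdkQyEREREjIRAAAAAAAAAAAAAAAAAAAAAAASMzRWeJmGVDMhEAESMyEAAAAAAAAAAAAAAAAAAAAAASIjRWeJmXZVVDIRESMzIQAAEAAAAAAAAAAAAAAAAAASMiRWeJmYd2ZmZDIjRVQhAAASEAAAAAAAAAAAAAAAACNDJ3eJmZiIiImXVVZ3ZCAAASMyEQAAAAAAAAAAAAACRVRIiJmZmaq7vMuYd3ZTEAABIyIRAAAAAAAAAAAAACNVZmqZmZmZrN3u7bl3ZUIhAAEREREREAAAAAAAAAABNFZnirqZiIms3v/tyYdlQzIQEQAAERERAAAAAAAAAAI0Vnibu6iHeJrN7dy6mYh1QyEiEAABEREQAAAAAAAAIzRWeaq7uph3eJqqmZqquphkMzMQAAAREREAAAAAAAEzRGeJqrzMuph3d3dmeavLqXZERCEAAAERERAAAAAAAiM0VombzMzLqYdmVVaJu7uphlVUMQAAAAABEQAAAAASIiM1eJy6mZqqmHdmeJu7upmHZVUxAAAAAAARAAAAARIiIiNHi6hkV4mqmZq8zMuoiIiHZTIQAAAAABEREiIiIiIiIjaLl0IkV5q83v/+2odniZl1MhAAAAAAASIzMyIiIjIzRpqWMhI1es7///7JdmZ5mXUyEAAAAAAAEzRDMzMzREVnmYZCERNYvv//3JhmZ4mYZDIQAAAAAAASMzNERERVZ4iYZUMhEkeby6mHZlZnmZhTIQAAAAAAAAIzMzRFZmiaqqVERDIiNGd2VERERWeJhkEAAAAAAAAAATMzNFZ4irzLohNXdkMhIjMyIzIjRWdkIAAAAAAAAAABIzMzRXirzMuQAmq6lkEAASIzIiIjNDIQAAAAAAAAAAASMiIkaby7l1ADeaqpdCEAAREREiIiIQAAAAAAAAAAAAARABNYqoZCEBRERGd2QhAAAAASIyIREAAAAAAAAAAAAAAAEkZlMQAAIhAAEjRDIQAAESIzMiIQABEAAAAAAAAAAAABMyEAAAIhAAAAEiMyIiIjMzRDIiESIhAAAAAAAAAAAAERAAAABUIAABERIiIzREVUREQzMiMyIhEREQAAAAAAAAAAAAAWVCESMzMzIjNFVVREREMzIjMiIiIiIRAAAAAAAAAAAT"/>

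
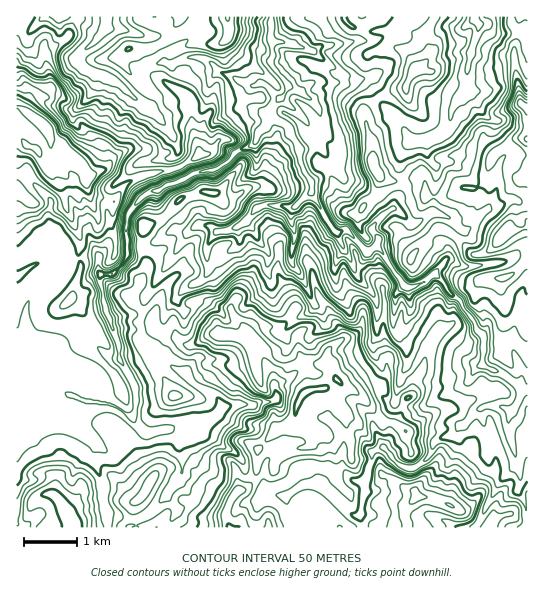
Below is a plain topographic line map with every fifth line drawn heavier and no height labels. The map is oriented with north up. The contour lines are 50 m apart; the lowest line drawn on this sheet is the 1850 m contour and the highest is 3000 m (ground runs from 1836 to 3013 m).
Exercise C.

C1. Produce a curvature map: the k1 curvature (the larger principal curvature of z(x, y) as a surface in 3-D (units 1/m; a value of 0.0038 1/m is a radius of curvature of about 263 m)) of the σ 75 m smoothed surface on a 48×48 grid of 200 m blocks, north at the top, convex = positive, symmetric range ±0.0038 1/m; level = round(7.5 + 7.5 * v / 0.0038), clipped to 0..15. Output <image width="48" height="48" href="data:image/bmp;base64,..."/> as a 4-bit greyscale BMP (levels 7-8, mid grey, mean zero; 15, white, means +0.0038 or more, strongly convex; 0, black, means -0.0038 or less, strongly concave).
<image width="48" height="48" href="data:image/bmp;base64,Qk32BAAAAAAAAHYAAAAoAAAAMAAAADAAAAABAAQAAAAAAIAEAAATCwAAEwsAABAAAAAAAAAAAAAAABEREQAiIiIAMzMzAERERABVVVUAZmZmAHd3dwCIiIgAmZmZAKqqqgC7u7sAzMzMAN3d3QDu7u4A////AHiYjJiKuqqIiHyqnJiHebmJiKiIiqjJmKt4uph4qYmXma6Ze6iIm4h5eLh4v9ir6p2quaibvJiKh3zoeIiZmIuamKzO682amorMmch6i9iJmIj9h4iIiKuIiLypmn6qeHibmcmbieuHiYbauZmIeKh6zszIi4mnqJu6uZi4iK25mHfo2bd3eJyr+WfaepeJeHiImHd3iJqYmb632KqHmJ6quN2dmYeKiYh4mId4mYmXiJms2oq7qY53WN2aqJiaiYeIiIeJqHiHd2r9rZiImYyqidt4d6mZineIiIiaqZh4iIiJq8yYiIq4zdyXhomoiXiIiJmqebmIeIecm7y3eJuayqi7mZi5eniIiIiIuKu5mpaIW3rnd6isdth5qqiIiniId4iauJndyoiYr2rbmZrZqt6XiKuruIiIiIiLl5q4iZmZ7HqqqruZyIyYiIq7l4iIiHeciauHeYmZ6pqIe7iJuXyoiYqIqHeIiIm3mriIeZmJycurvJeZu4nIeIarqXiHiIm4m5eKpph6qpe5nYinu4jJeKmriYiHiInYrIit3bvMuofHrfyHyIi7ebmbeYiIh4yoqaqpi926qInLh93ot4ibu6aMioiJh6x4qbm4ici6q7qqm7f4yKmavZqLmYibubl6qquYiZvop3vYjYf56bisu6yamIiIu7mcyYx626r7h4vY+XvZ+au+eMqKiJd3i7rdzJq4eHjth4y69pyJ+liOjMqKh5h4i8WGvafLmWituMuOx8me6b2Xvb3d2IqZmdnqrbiLuYiZ2OePt9jMut2pmZmIrIiIicfPbaqKt6mIuPi/qY2Zm9ypae+4iZd3esevj5mo2a2Zmfq/m465e6zKnLj8h6d3jJutj7iInHmai9uvlnn6jajLymeuuad2jnyrj9yKeIuHnMm/iar33IabmImby7qZ2n2dfM3piby5jKd/mv/piIqIeJh4ua3I2ZuviLn/qKvJWJmbrrntp5m6mZh4mLmJqNt913at//yv7v22m4edmIm6qqmJmaibmOt478mHm6/Ky6mXjHZ93Km4mqqYqYe5md76e///iGj8e6l5yoifuJq3qIqpmXjJjbe9d4h//sqvrJqLp4i/h4qqqHnIeb2Zy5ms/duWzfuabKlql3e/h3h5q6m7eqiNyIqnmZl32r/9esiciHfNl3iHZ6ua3ojdiKiXqYeKypqLiLfJiIjrmHmZd5yXjo7peLeop4d5urd4lp2qiIrpd4qpiIqXftuZiIqYiHiZydh4mbq7eLvKh6yIeIec76mr3IiYeJiLx7ma3Hmoiamquul4h3d2rpu9qaiIi5rbqKqHeceYiIeIivmKiHh2zLiNZ3d4yayImXl4rZiZmYiXdry8qImY6pesVay7l4h4mYuatpq8uKqph6u6qYmY6KfMdpq8u6iJiKuaia24i7u7mbireGia6YjL6pd5u6qZvN+4l4h4mHiImYerm6mY2Zi6zph4iJmJh2zKqKqJmpu6mIiph6h4ypqXfbmKvKmYmZ3Ih63LqsuZiIebqoh52g=="/>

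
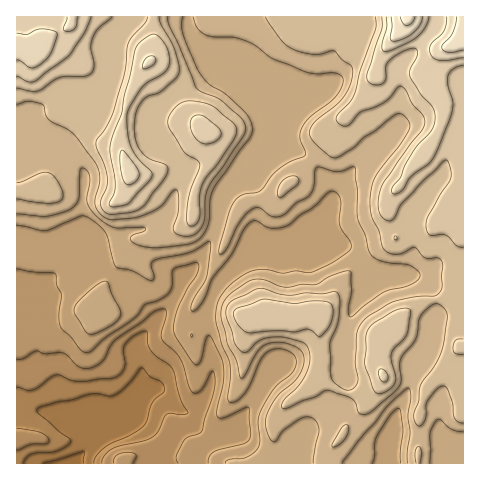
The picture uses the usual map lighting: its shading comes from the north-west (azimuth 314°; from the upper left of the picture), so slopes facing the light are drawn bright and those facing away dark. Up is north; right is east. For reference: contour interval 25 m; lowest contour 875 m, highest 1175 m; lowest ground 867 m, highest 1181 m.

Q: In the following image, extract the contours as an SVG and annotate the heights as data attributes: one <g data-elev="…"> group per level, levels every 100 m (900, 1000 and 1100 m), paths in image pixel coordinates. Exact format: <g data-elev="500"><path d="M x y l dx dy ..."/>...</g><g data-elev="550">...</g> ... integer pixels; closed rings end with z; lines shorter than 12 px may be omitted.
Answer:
<g data-elev="900"><path d="M23 463l2-4 6-5 26-3 10-5 4-5-1-2-10-7-22-19-1-2 0-2 19-7 15-2 20-6 22 1 11-7 16-20 3 0 7 8 12 7 2 5 0 3-12 12-5 17-3 6-14 9-25 12-9 9-2 7"/></g><g data-elev="1000"><path d="M372 463l3-7 0-12 2-7 13-22 8-7 2 2 3 18-3 24 1 11"/><path d="M89 334l6 0 14-7 7-5 4-6 0-7-14-28-4 1-8 5-14 13-5 7 0 7 10 16z"/><path d="M17 225l29 6 34-15 7 1 12 8 7 9 10 33 17 4 18 9 3-2-3-13 3-5 35-8 19-10 2 0-3 34-15 26-1 6 2 3 4-3 5-6 10-23 19-24 12-24 6-8 7-2 14 7 14-1 6-3 10-9 13-8 16-15 5-1 4 3 3 8-1 22 2 6 9 13 0 5-2 3-17 12-21 9-16-1-12 2-20-4-13 3-20 13-12 16-2 12 0 10 6 21 6 14 2 9 0 12-2 18 1 5 2 1 5-2 8-7 7-11 9-23 8-9 8-2 9 1 8 4 3 7-3 11-19 16-13 23-3 10 2 21-3 7-11 8-17 3-3 1 0 2"/></g><g data-elev="1100"><path d="M383 382l4-1 1-5-3-5-4-2-2 2 0 4z"/><path d="M111 207l12-1 6-3 23-27-1-4-13-13-7-12-3-11-1-18 2-10 12-20 7-6 16-9 5-7 0-9-2-9-6-9-6-5-4 1-6 3-6 5-3 5-12 49-2 15-11 29-1 11 5 33-1 8-5 10z"/><path d="M204 144l6-1 7-3 3-3 1-5-3-5-12-10-5-2-5 0-3 2-2 3 0 10 5 9z"/><path d="M17 76l11 6 6 0 31-23 6-6 12-18 8-18"/><path d="M382 17l0 11-15 45 1 8 7 4 8-2 3-5 0-11 3-6 14-10 8-3 5 1 1 1 0 5-7 14 0 7 11 19 11 11 3 10 0 7-3 7-17 18-10 17-5 13-7 9-1 5 1 2 4 0 5-4 8-12 18-14 6-8 15-36 4-11 0-8-5-17 0-9 6-7 9-3"/></g>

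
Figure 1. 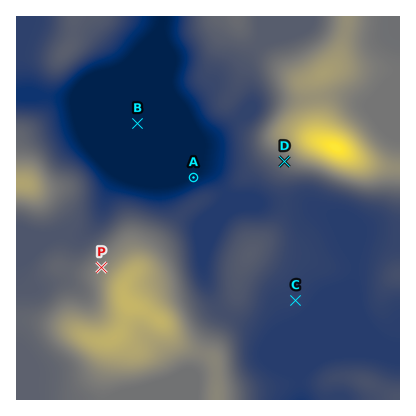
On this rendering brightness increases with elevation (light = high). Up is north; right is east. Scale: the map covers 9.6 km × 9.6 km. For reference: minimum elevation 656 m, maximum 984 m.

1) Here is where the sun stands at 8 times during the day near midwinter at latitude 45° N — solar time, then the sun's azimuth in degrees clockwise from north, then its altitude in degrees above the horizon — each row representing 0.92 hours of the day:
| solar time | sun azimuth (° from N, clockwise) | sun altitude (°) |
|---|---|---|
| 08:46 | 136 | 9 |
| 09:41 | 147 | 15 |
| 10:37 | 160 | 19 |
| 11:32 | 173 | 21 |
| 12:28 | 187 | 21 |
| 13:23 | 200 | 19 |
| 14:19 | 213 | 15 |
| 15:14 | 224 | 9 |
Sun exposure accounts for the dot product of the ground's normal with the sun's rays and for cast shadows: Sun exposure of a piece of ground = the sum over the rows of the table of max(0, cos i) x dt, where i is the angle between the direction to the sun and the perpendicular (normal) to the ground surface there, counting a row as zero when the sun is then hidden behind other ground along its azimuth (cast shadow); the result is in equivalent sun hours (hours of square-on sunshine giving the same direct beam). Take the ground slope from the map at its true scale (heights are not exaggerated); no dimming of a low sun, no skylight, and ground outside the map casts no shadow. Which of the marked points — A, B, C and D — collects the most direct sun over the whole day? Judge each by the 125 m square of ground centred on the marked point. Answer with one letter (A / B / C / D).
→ D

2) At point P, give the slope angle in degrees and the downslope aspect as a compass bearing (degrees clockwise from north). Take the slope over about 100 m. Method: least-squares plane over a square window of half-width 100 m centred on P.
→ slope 6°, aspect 304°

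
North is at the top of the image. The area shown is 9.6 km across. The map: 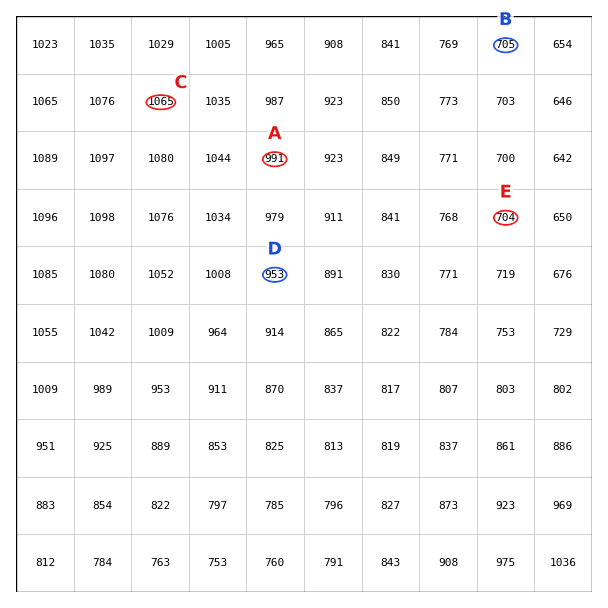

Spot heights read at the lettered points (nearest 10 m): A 990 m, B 700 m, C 1060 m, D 950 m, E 700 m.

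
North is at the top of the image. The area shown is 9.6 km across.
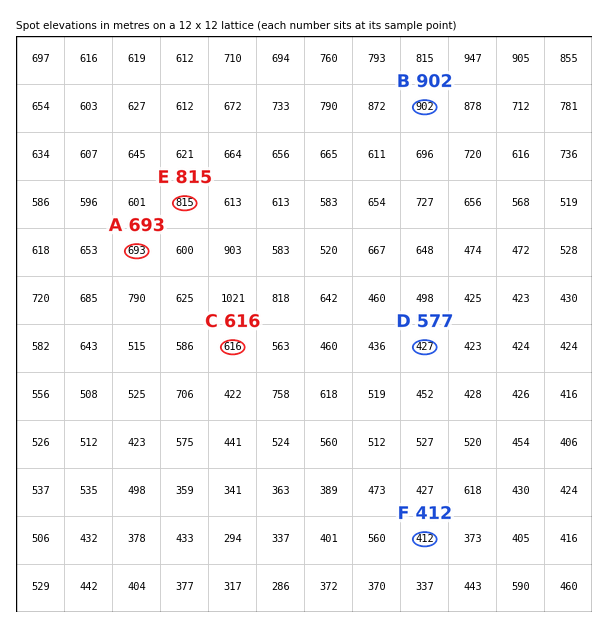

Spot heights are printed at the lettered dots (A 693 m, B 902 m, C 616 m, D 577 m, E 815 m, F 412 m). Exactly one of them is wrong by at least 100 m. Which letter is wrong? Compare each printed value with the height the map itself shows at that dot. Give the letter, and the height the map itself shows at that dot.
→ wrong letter D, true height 427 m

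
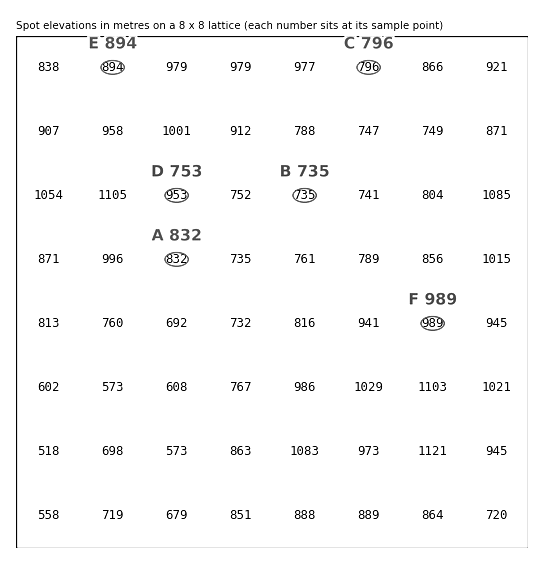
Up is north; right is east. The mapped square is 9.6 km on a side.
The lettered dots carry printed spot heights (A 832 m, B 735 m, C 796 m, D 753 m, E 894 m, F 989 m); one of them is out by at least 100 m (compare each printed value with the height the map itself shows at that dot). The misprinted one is D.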